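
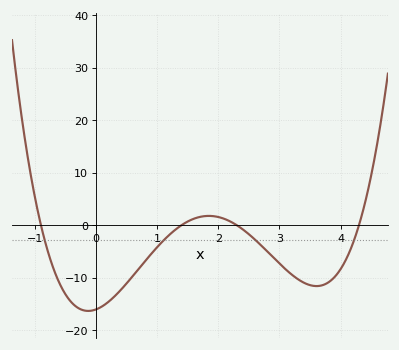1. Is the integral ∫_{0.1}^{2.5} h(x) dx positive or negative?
negative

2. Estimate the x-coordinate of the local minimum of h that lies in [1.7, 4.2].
3.6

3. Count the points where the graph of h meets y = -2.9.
4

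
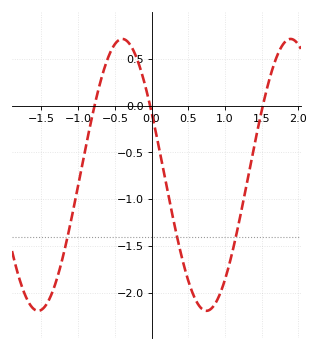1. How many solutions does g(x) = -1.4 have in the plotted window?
3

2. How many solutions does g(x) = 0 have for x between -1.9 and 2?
3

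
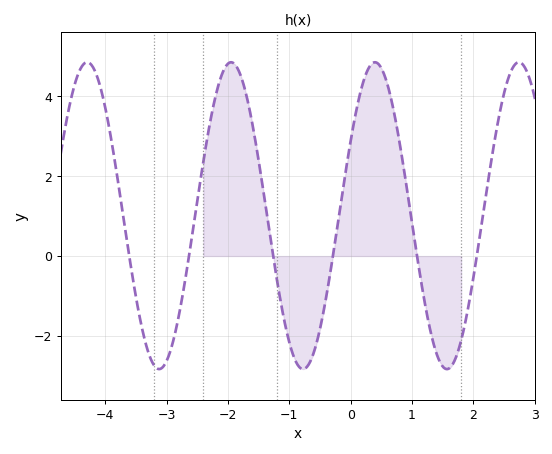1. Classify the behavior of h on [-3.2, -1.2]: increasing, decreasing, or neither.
neither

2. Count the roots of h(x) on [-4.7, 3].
6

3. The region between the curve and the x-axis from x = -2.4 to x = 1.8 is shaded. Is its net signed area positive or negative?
positive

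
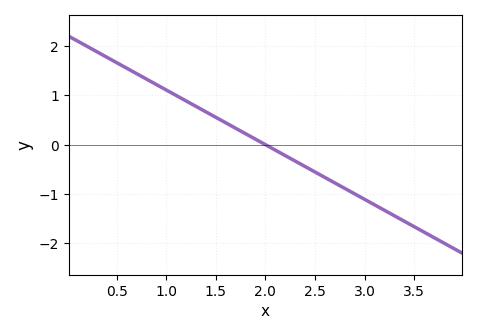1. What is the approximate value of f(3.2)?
-1.3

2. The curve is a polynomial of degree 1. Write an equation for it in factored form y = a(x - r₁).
y = -1.11(x - 2)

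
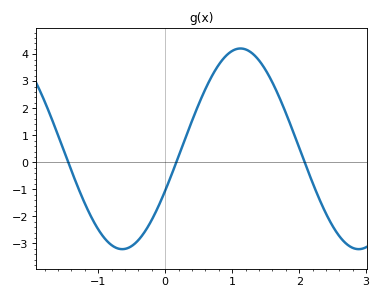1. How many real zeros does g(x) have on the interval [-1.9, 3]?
3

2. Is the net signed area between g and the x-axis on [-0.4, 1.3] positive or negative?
positive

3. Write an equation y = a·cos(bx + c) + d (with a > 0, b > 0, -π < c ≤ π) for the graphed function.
y = 3.71cos(1.8x - 2) + 0.5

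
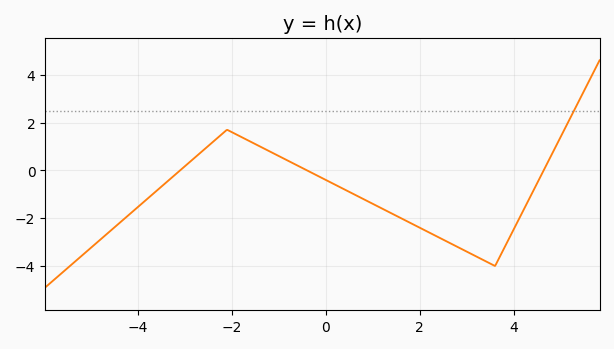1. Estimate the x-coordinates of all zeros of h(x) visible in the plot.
-3, -0.4, 4.6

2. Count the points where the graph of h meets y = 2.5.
1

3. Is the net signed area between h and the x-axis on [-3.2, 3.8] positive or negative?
negative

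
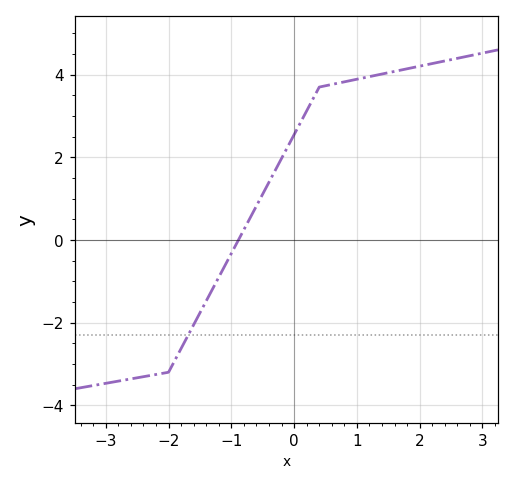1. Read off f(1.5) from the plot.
4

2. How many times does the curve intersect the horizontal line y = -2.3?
1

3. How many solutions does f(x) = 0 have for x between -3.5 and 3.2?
1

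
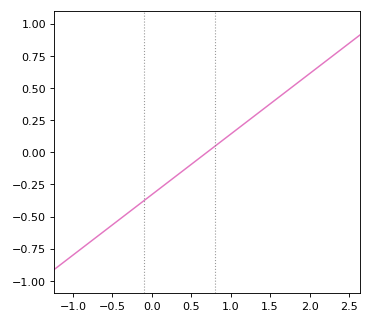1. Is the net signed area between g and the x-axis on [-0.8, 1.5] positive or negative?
negative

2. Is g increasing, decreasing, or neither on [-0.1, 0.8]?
increasing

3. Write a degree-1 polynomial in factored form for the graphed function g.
y = 0.47(x - 0.7)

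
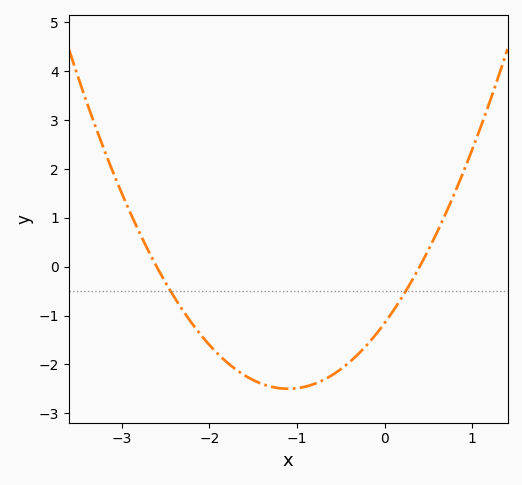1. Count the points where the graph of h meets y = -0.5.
2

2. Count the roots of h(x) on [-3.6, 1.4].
2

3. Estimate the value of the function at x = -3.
1.5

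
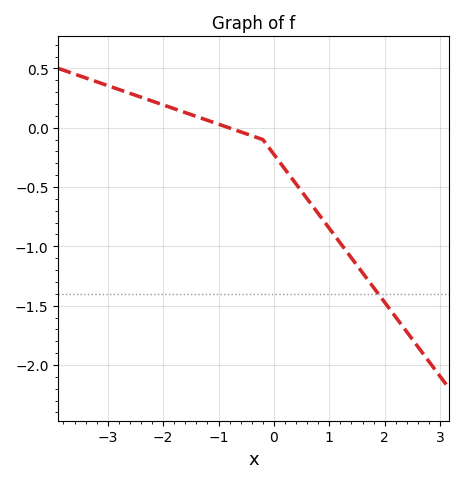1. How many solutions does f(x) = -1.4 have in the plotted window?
1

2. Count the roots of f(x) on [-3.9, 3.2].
1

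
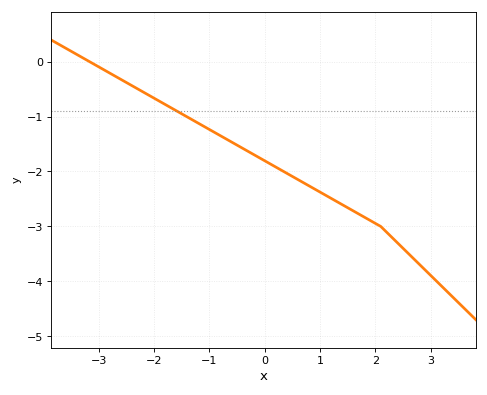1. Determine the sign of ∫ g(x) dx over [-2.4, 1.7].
negative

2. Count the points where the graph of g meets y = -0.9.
1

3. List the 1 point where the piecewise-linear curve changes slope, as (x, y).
(2.1, -3)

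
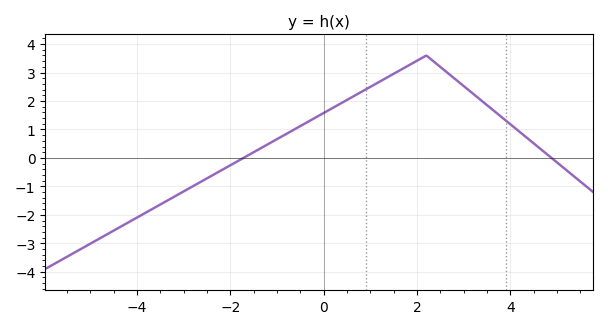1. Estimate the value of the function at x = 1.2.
2.68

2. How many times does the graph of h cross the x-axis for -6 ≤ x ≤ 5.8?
2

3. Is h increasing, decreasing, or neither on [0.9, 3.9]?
neither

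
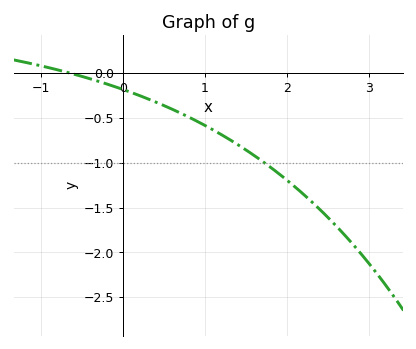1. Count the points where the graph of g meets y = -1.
1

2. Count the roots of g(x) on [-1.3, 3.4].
1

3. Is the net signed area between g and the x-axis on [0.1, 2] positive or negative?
negative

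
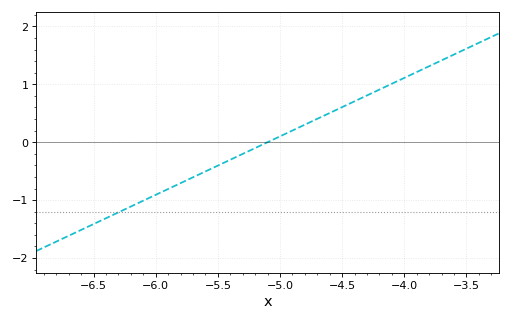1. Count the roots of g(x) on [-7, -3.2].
1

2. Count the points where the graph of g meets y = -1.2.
1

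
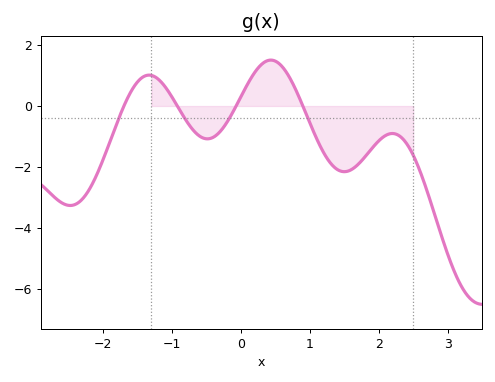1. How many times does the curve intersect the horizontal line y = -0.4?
4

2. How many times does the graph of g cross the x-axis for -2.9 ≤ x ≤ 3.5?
4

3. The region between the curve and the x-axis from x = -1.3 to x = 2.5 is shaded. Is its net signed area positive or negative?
negative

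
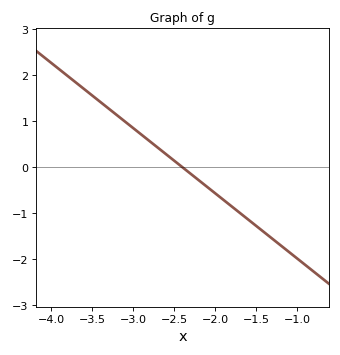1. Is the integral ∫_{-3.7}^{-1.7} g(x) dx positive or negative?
positive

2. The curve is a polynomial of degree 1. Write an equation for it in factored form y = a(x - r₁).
y = -1.42(x + 2.4)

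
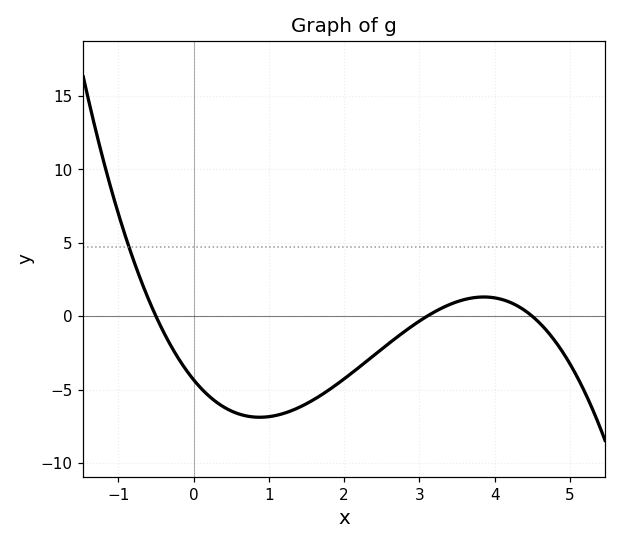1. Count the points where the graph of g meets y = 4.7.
1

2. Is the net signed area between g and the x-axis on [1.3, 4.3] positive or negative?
negative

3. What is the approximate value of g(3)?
-0.5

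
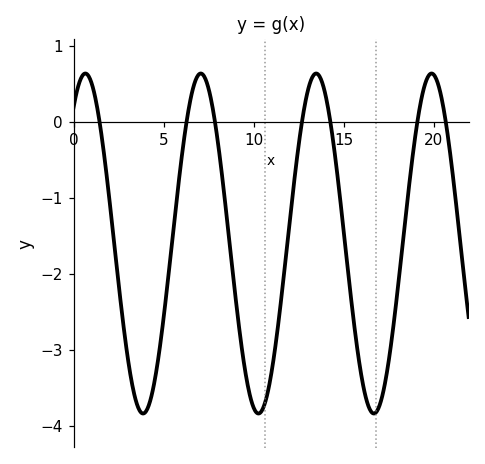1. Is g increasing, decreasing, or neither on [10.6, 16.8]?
neither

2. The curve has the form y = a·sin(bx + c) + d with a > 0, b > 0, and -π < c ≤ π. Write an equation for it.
y = 2.24sin(0.98x + 0.94) - 1.6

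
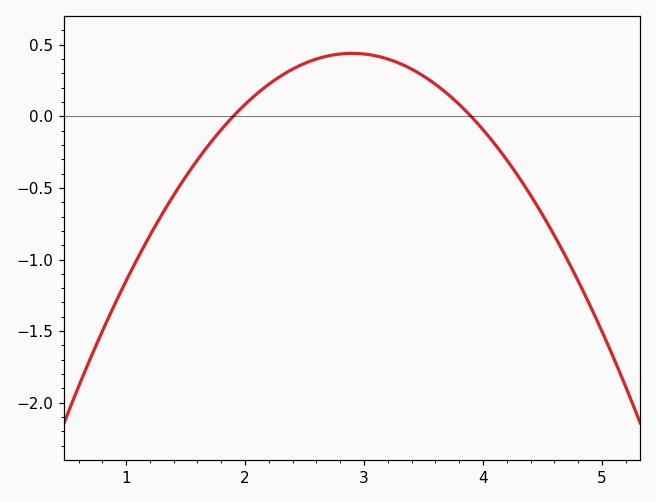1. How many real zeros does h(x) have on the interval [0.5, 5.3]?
2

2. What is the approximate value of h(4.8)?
-1.15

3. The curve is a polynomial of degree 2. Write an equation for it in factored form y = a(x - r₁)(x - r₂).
y = -0.44(x - 1.9)(x - 3.9)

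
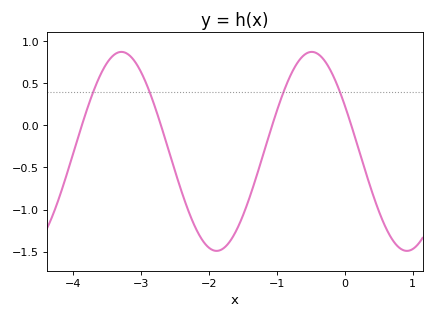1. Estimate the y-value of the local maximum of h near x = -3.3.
0.87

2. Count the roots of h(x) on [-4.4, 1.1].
4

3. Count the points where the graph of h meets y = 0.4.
4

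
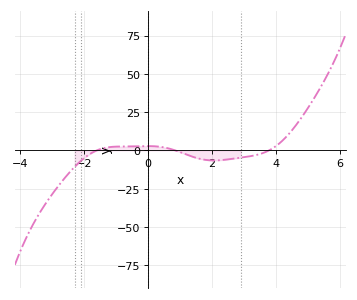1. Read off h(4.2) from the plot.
6.46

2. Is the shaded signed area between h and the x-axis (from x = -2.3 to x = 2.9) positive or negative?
negative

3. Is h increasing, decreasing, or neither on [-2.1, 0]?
increasing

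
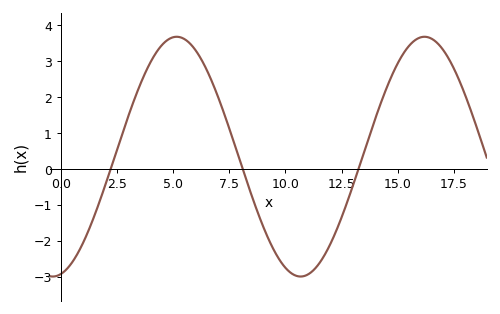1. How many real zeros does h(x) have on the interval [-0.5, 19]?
3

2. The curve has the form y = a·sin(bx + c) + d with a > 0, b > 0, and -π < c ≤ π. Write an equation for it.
y = 3.34sin(0.57x - 1.4) + 0.34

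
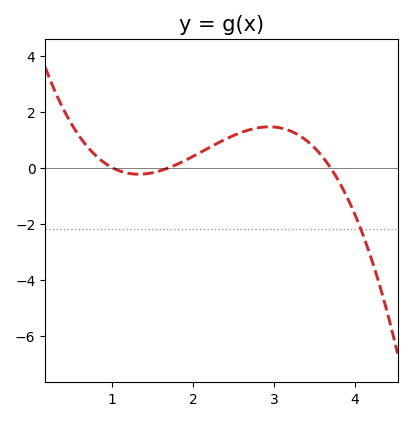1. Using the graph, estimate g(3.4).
1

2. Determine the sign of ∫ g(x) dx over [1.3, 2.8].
positive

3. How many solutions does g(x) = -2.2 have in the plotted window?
1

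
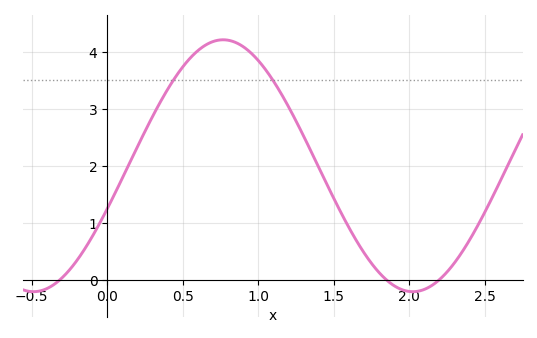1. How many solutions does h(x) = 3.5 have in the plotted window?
2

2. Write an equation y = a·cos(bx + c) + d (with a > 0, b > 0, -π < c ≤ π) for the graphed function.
y = 2.21cos(2.5x - 1.9) + 2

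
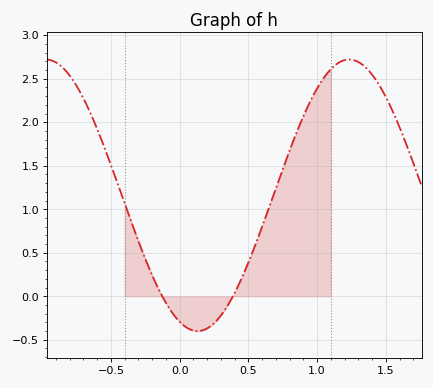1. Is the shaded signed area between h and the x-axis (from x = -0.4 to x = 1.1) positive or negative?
positive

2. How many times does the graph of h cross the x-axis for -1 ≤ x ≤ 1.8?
2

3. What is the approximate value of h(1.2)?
2.71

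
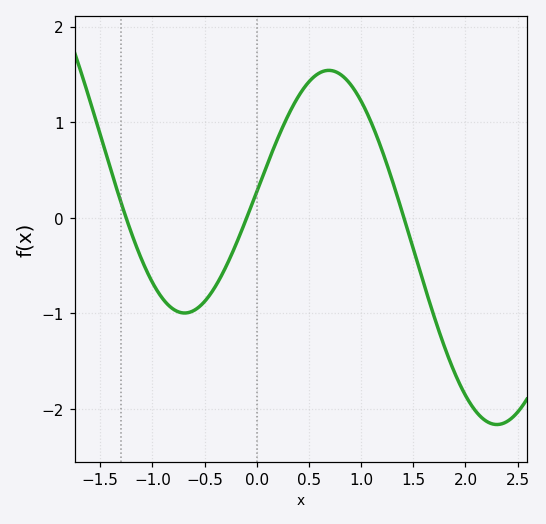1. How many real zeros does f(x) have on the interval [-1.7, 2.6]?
3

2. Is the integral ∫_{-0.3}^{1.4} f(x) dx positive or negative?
positive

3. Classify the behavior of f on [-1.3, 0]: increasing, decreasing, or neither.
neither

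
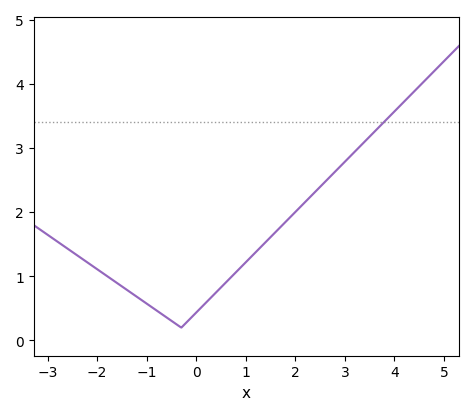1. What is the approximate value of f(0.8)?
1.1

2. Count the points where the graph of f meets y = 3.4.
1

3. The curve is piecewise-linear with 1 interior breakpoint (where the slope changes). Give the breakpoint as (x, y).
(-0.3, 0.2)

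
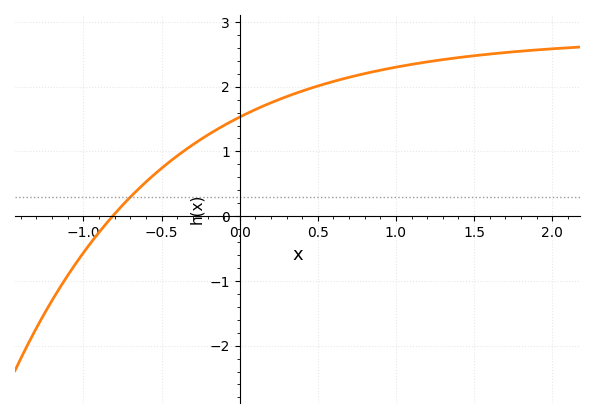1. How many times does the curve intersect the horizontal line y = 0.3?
1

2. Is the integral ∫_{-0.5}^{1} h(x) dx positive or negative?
positive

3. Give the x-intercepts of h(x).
-0.8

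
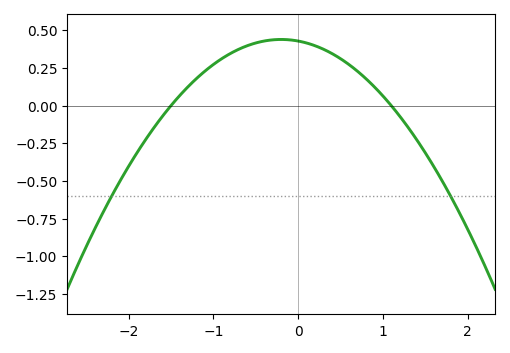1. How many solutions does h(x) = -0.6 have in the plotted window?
2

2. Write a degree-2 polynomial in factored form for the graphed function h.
y = -0.26(x + 1.5)(x - 1.1)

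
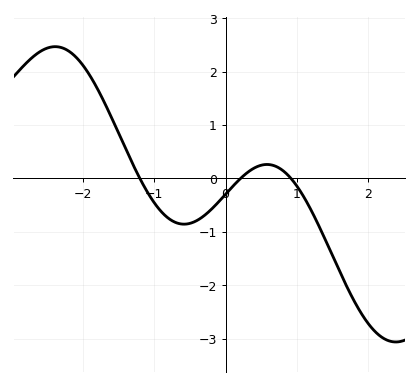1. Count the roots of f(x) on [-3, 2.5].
3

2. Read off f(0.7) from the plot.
0.231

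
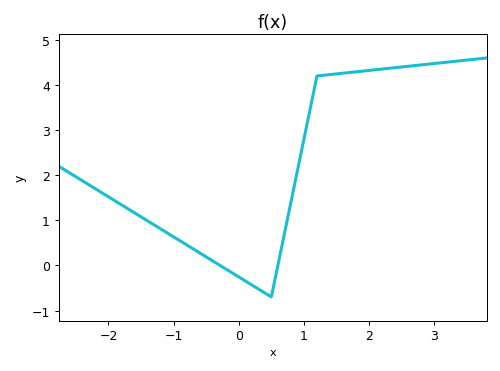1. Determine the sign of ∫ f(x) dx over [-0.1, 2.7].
positive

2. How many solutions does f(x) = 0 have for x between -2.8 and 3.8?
2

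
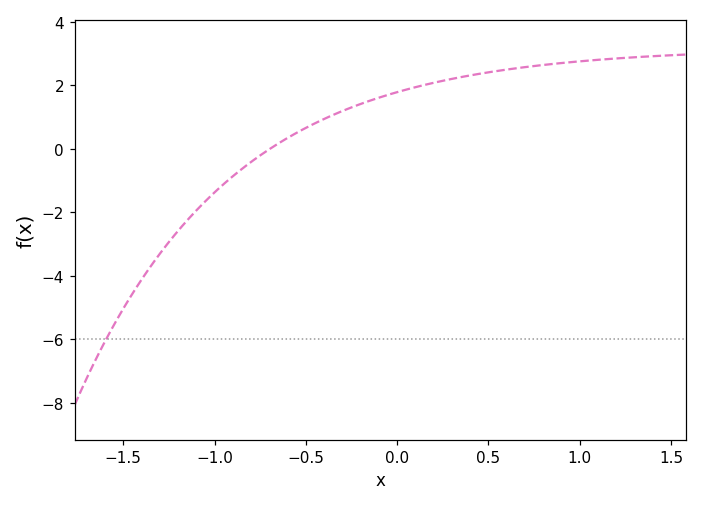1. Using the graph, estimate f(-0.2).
1.41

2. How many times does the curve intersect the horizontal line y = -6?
1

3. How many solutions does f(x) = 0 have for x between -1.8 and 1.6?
1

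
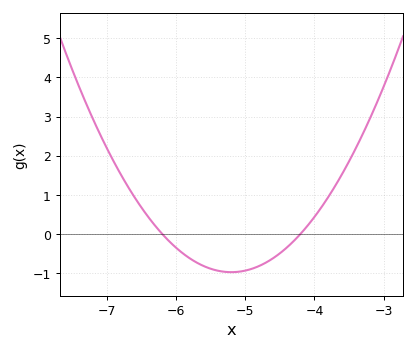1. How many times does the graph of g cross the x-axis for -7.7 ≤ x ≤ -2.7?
2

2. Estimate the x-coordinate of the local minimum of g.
-5.2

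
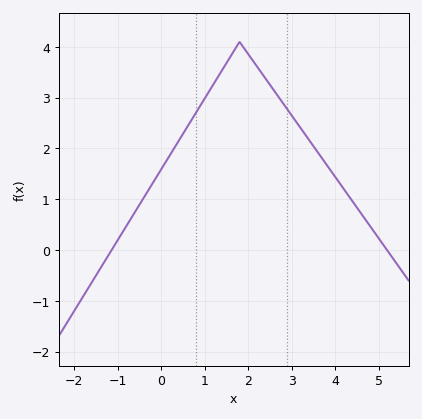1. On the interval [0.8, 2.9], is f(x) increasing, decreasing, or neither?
neither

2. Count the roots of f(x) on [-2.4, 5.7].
2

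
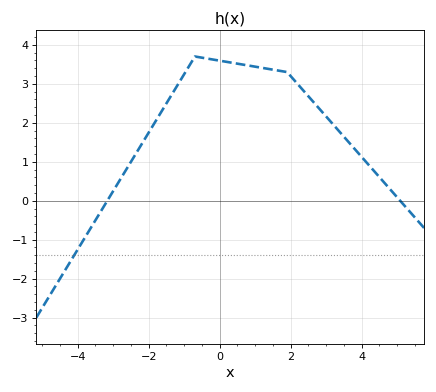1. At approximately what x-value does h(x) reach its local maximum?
-0.6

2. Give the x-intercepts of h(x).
-3.2, 5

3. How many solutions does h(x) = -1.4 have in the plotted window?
1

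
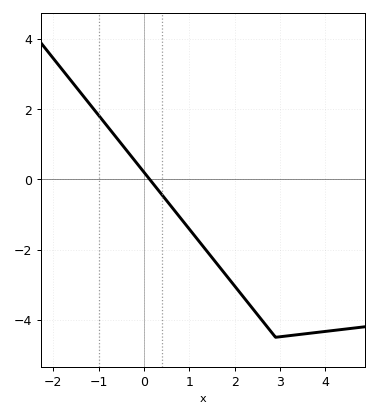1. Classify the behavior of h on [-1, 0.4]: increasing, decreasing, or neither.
decreasing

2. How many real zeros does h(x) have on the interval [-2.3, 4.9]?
1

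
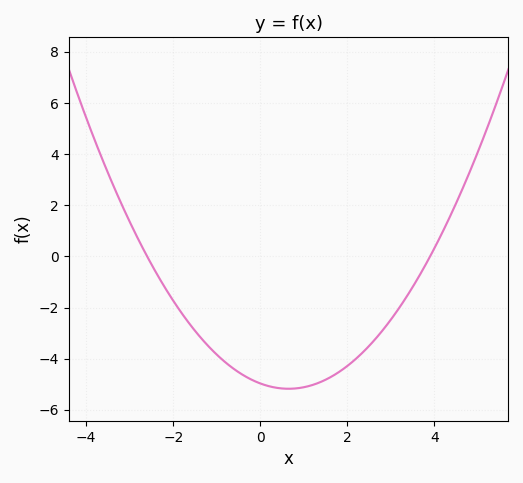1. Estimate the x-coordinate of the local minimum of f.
0.65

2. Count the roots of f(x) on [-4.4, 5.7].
2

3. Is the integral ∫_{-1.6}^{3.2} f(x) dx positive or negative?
negative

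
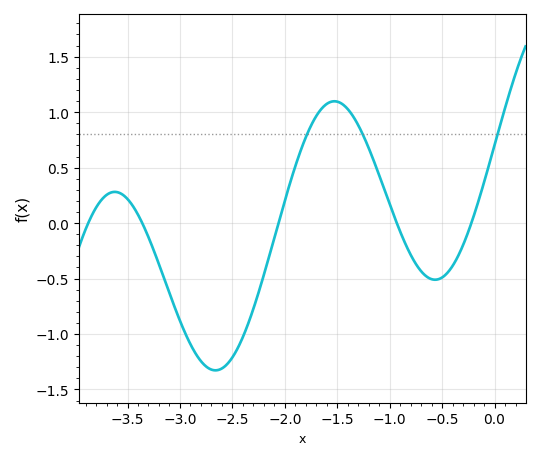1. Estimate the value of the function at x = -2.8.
-1.24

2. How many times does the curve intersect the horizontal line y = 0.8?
3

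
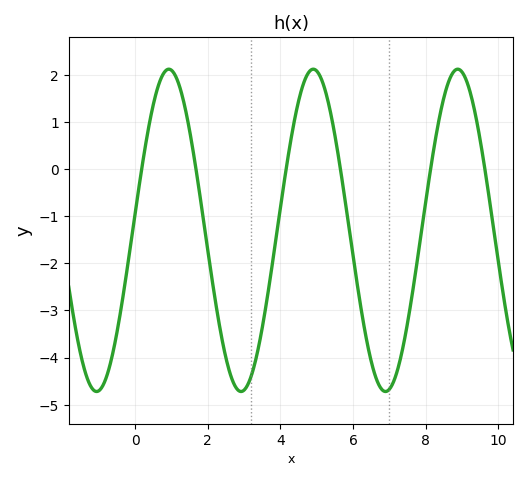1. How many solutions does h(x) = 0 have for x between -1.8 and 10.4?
6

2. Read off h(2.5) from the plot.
-4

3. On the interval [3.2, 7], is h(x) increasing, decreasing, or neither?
neither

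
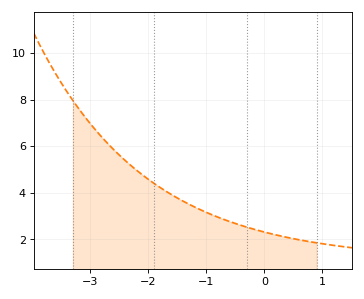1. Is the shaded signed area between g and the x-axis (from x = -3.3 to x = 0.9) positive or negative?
positive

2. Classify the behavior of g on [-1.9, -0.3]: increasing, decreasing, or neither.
decreasing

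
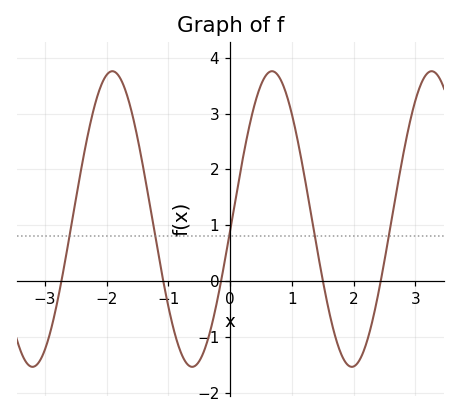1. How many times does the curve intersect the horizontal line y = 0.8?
5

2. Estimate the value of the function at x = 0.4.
3.17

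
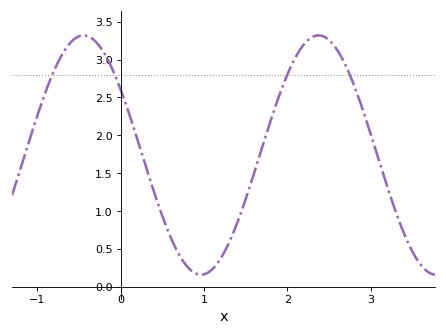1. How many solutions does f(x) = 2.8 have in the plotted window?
4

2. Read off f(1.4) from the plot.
0.846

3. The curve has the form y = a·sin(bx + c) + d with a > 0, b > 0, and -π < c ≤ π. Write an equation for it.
y = 1.58sin(2.23x + 2.56) + 1.74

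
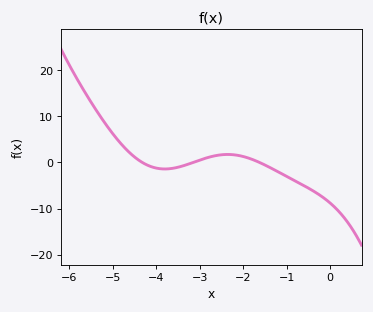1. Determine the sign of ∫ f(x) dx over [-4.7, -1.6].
positive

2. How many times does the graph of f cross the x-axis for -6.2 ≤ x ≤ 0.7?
3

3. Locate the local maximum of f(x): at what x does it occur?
-2.36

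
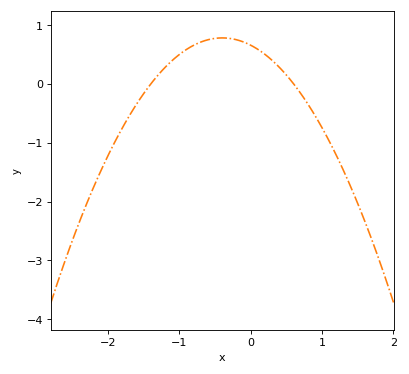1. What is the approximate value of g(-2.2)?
-1.7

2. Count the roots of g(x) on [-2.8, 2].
2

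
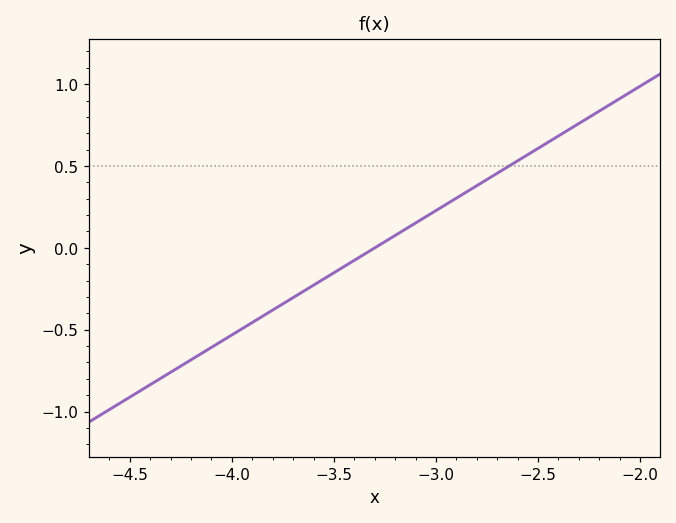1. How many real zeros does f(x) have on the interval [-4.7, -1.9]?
1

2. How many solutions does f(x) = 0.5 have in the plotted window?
1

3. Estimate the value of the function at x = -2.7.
0.456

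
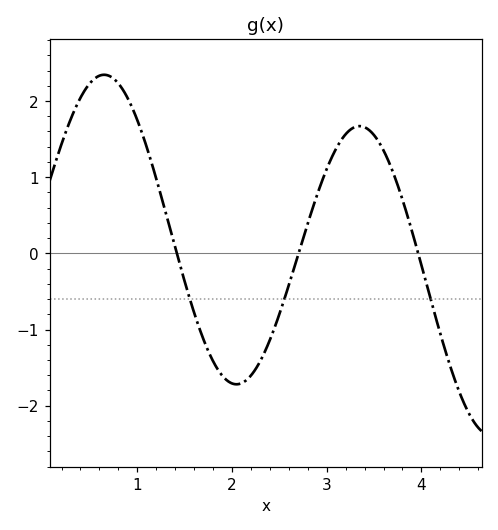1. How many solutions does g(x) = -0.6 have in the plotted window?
3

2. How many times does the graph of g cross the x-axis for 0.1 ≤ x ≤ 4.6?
3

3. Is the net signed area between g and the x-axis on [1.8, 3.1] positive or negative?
negative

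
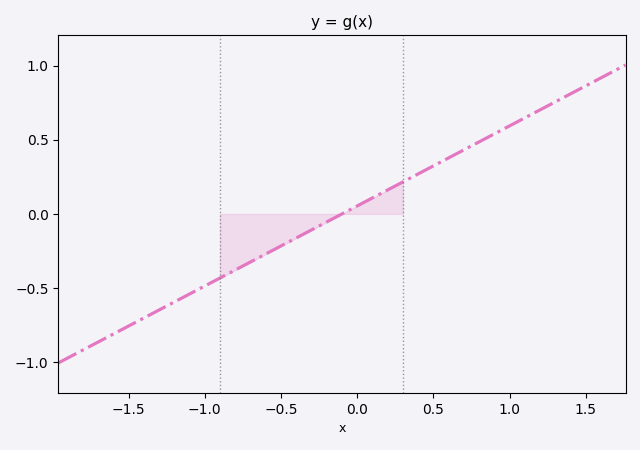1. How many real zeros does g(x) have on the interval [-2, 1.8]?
1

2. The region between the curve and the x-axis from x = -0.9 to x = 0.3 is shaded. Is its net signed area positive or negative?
negative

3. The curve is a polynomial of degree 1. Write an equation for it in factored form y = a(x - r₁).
y = 0.54(x + 0.1)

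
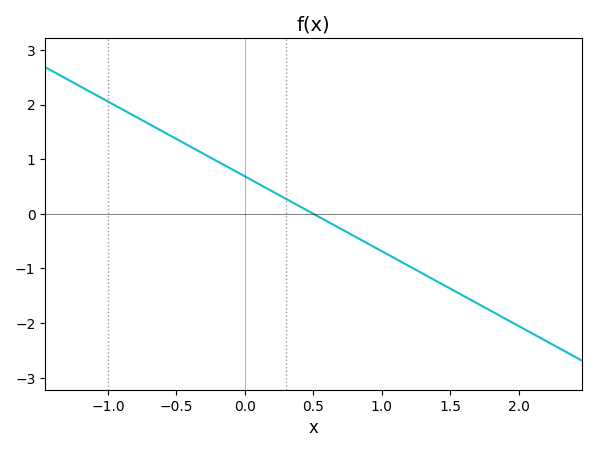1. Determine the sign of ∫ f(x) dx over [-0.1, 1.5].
negative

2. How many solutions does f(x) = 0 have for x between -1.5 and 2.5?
1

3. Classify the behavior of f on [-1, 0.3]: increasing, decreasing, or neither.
decreasing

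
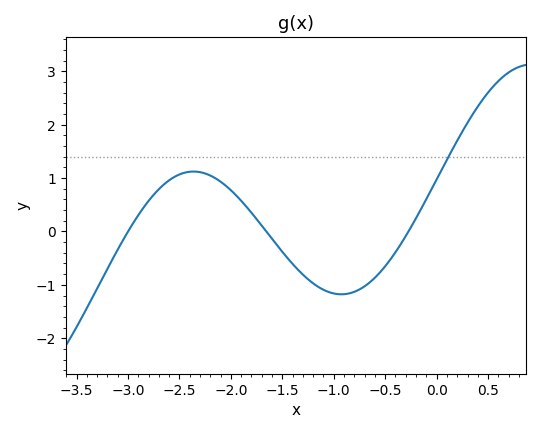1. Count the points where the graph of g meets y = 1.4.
1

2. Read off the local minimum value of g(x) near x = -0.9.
-1.18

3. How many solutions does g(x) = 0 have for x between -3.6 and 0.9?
3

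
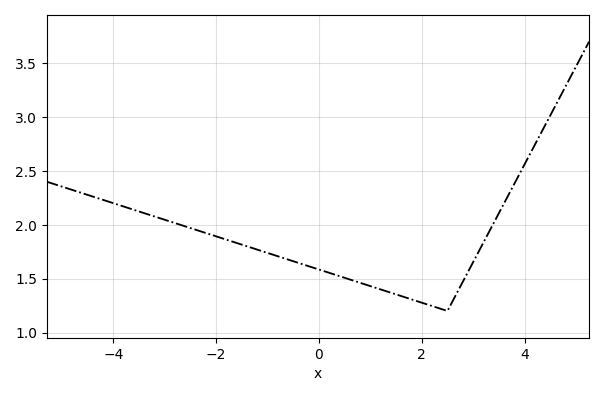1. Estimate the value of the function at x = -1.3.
1.79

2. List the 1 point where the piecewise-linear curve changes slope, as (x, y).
(2.5, 1.2)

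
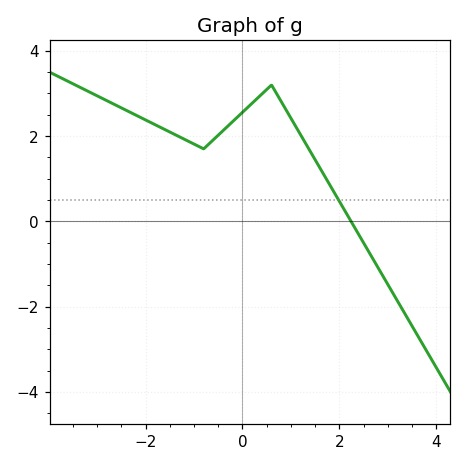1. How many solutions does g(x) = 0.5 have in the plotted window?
1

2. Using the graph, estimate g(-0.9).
1.76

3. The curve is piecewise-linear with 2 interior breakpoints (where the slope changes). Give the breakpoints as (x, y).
(-0.8, 1.7); (0.6, 3.2)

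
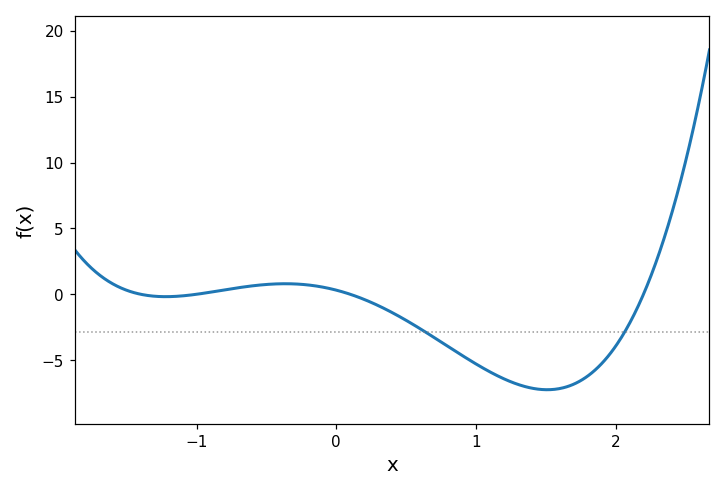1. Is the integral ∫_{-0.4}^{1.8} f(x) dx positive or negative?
negative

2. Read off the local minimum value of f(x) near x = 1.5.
-7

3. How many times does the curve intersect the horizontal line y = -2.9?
2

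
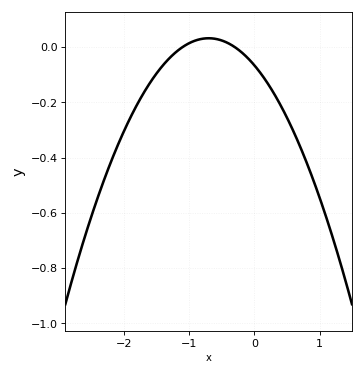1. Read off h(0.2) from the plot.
-0.13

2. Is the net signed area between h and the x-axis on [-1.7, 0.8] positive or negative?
negative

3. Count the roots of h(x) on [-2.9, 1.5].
2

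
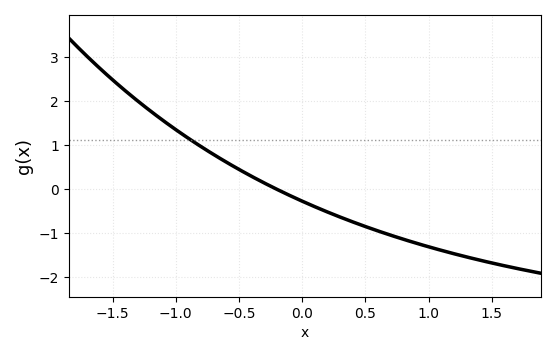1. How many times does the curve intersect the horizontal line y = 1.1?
1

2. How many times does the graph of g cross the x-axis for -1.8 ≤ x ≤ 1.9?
1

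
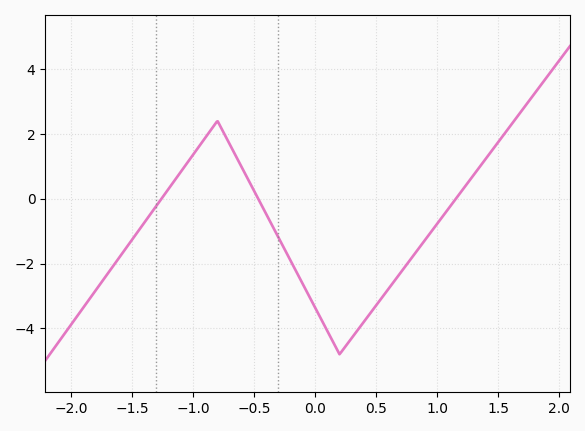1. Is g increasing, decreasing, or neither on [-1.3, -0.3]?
neither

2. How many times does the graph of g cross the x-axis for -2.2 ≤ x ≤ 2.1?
3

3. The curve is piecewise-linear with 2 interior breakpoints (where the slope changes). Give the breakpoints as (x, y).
(-0.8, 2.4); (0.2, -4.8)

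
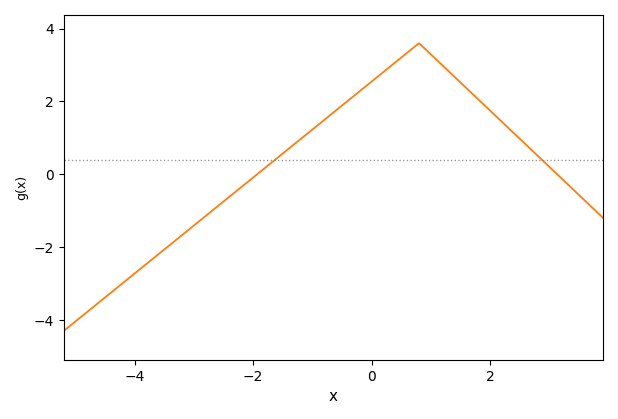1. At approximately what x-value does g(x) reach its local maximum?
0.799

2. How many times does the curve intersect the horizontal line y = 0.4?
2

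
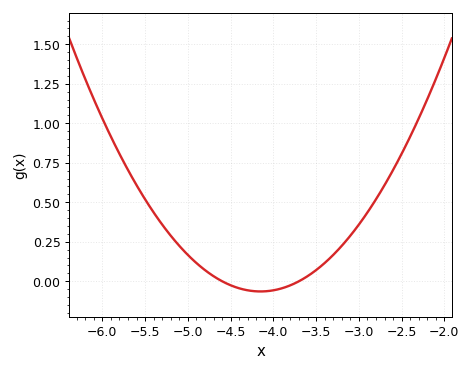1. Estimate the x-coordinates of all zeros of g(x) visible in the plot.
-4.6, -3.7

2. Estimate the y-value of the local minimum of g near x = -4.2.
-0.06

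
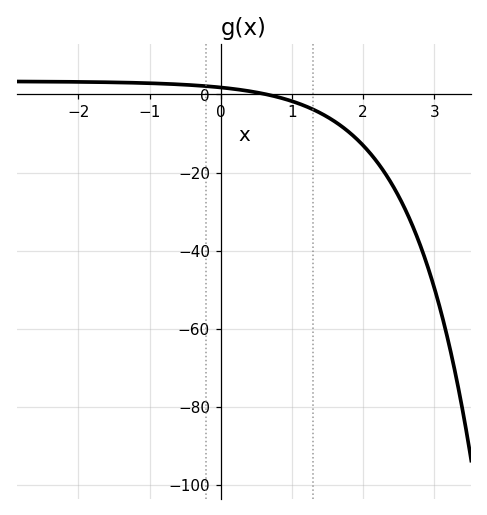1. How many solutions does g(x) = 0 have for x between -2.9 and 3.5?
1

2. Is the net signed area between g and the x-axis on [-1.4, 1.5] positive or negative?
positive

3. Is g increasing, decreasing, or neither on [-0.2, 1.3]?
decreasing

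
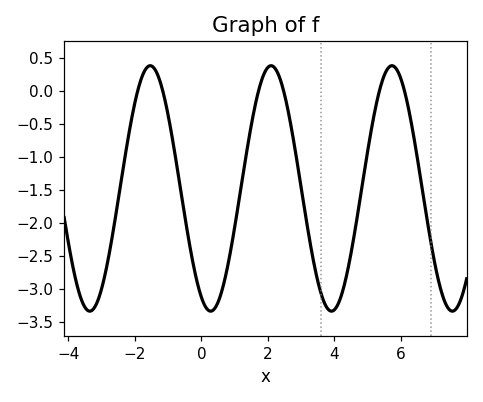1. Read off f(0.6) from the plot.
-3.05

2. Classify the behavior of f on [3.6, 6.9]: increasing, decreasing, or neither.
neither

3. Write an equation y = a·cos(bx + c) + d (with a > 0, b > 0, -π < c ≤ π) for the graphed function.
y = 1.86cos(1.7x + 2.7) - 1.48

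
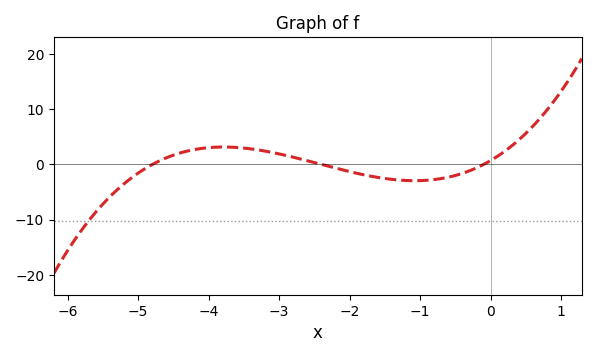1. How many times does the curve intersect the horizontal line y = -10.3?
1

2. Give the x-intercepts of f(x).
-4.8, -2.4, -0.1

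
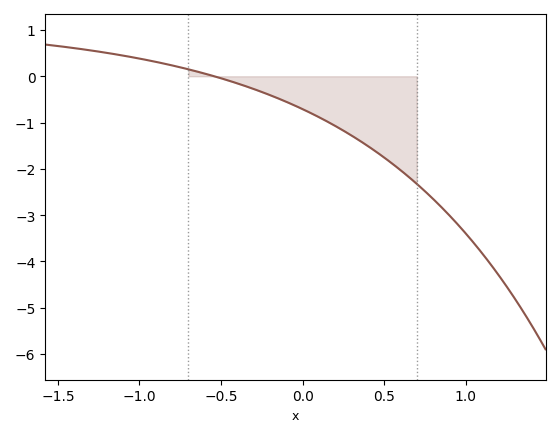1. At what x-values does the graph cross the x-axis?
-0.55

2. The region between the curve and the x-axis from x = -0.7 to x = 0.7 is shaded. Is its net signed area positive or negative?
negative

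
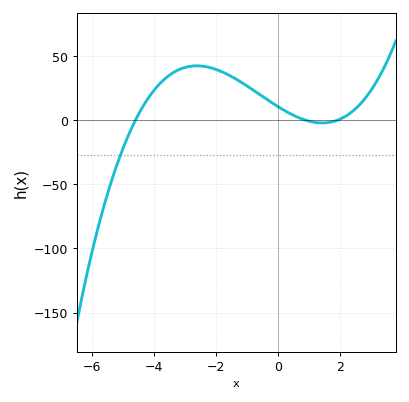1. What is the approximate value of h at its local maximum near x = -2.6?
45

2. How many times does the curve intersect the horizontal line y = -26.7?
1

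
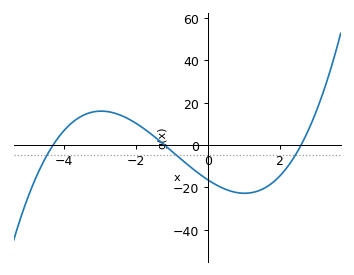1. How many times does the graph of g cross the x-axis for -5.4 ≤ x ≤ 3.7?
3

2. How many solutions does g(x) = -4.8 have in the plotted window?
3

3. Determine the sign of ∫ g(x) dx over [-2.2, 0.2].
negative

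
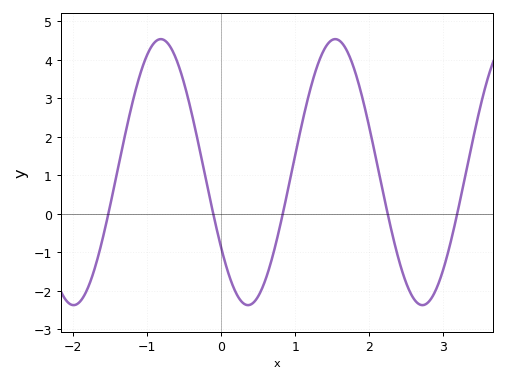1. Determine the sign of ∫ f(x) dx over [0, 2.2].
positive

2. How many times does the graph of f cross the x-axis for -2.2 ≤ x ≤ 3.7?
5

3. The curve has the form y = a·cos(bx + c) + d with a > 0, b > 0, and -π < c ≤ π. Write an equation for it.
y = 3.45cos(2.67x + 2.17) + 1.08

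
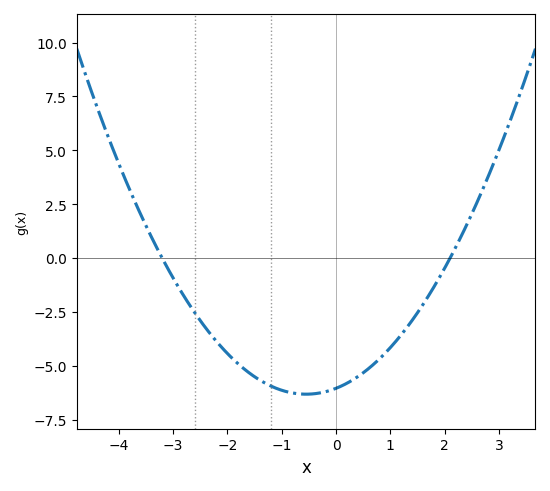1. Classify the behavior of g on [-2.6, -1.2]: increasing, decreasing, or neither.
decreasing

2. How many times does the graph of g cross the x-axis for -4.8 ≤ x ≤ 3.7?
2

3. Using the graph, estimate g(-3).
-0.918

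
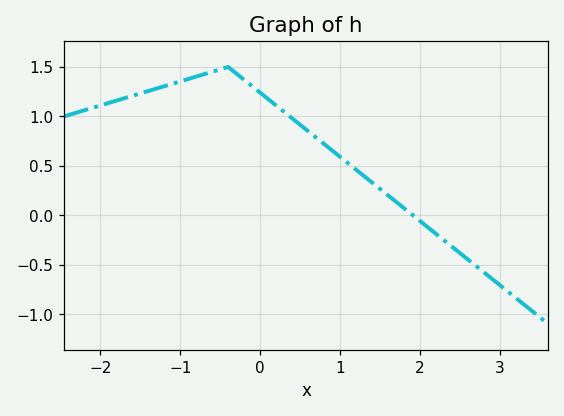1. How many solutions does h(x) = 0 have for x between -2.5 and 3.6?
1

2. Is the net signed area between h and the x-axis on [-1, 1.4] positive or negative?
positive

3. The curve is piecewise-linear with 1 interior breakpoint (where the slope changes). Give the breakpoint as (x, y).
(-0.4, 1.5)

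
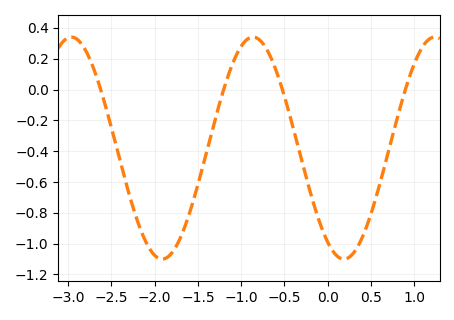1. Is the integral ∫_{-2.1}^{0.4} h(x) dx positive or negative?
negative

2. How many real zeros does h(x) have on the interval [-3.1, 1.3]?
4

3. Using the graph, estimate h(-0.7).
0.256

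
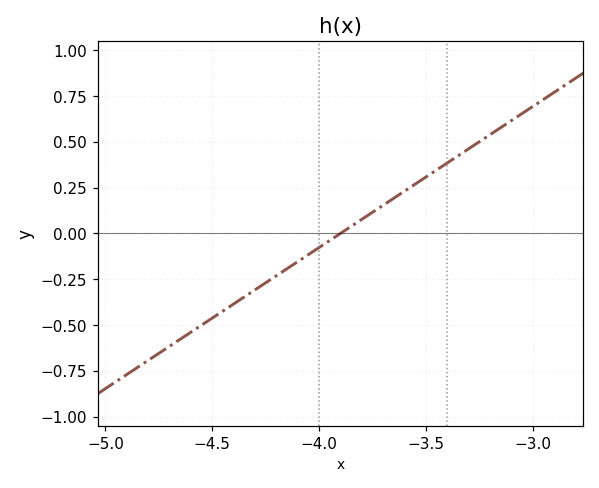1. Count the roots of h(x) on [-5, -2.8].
1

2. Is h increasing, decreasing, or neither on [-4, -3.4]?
increasing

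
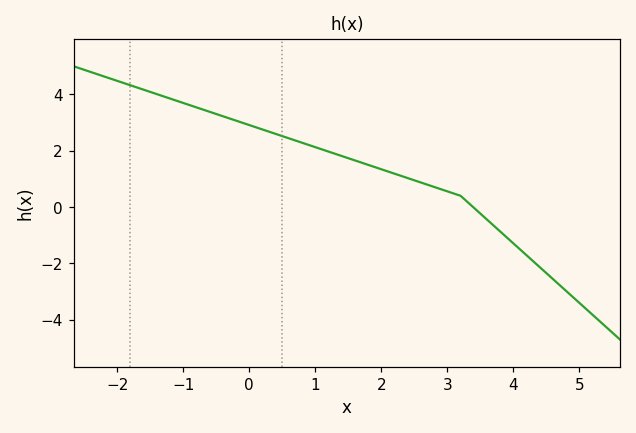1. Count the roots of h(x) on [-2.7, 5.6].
1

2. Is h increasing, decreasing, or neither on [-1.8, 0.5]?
decreasing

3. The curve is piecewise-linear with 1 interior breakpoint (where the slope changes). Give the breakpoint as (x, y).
(3.2, 0.4)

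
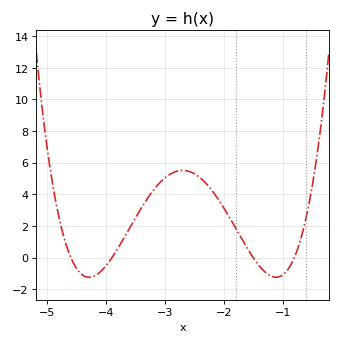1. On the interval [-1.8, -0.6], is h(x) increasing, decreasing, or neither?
neither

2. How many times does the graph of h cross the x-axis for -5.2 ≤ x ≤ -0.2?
4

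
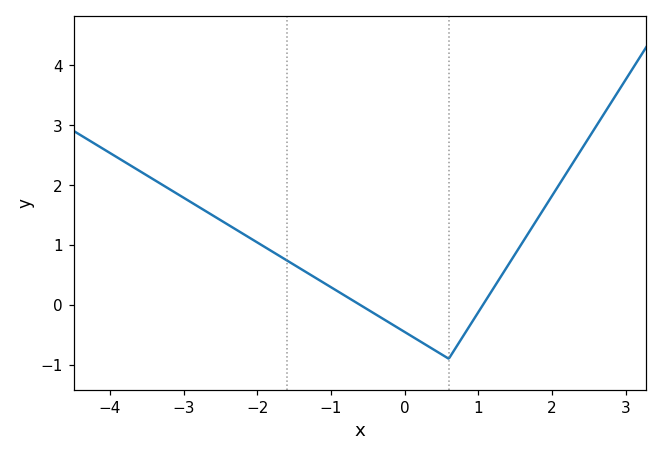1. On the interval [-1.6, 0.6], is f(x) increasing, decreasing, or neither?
decreasing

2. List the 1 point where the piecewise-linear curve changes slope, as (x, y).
(0.6, -0.9)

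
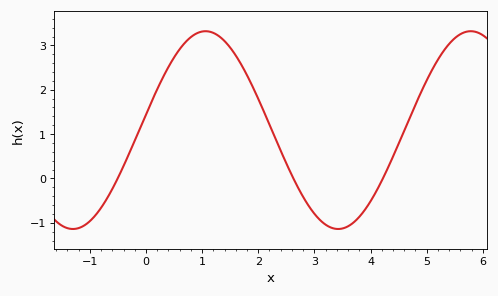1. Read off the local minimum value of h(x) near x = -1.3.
-1.1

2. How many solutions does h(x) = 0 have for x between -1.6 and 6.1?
3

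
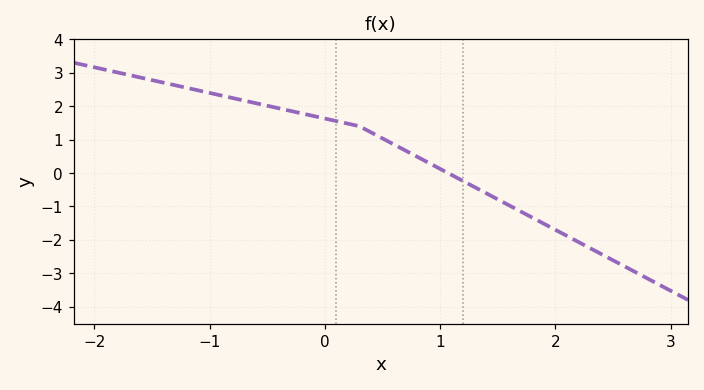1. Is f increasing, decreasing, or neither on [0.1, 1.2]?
decreasing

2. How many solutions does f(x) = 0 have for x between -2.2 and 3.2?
1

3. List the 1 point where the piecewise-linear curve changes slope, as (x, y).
(0.3, 1.4)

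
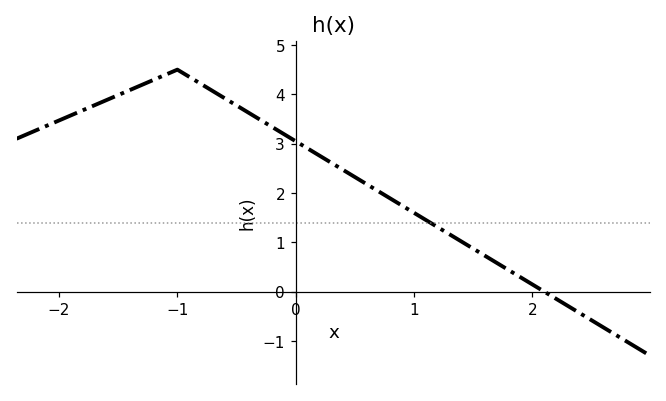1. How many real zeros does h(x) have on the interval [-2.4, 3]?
1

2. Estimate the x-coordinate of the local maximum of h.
-1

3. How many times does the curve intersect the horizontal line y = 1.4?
1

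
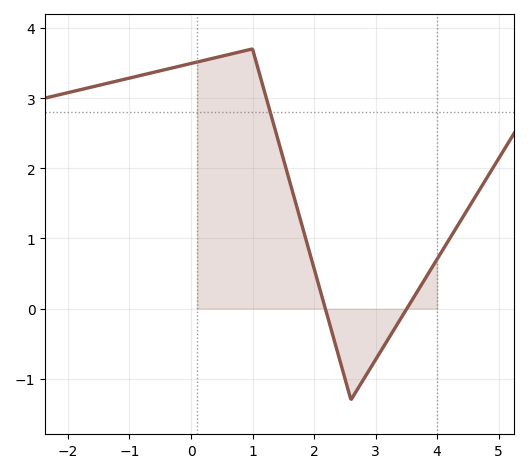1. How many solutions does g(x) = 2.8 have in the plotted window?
1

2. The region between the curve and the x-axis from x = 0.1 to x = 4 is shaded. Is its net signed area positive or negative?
positive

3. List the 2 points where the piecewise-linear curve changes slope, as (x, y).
(1, 3.7); (2.6, -1.3)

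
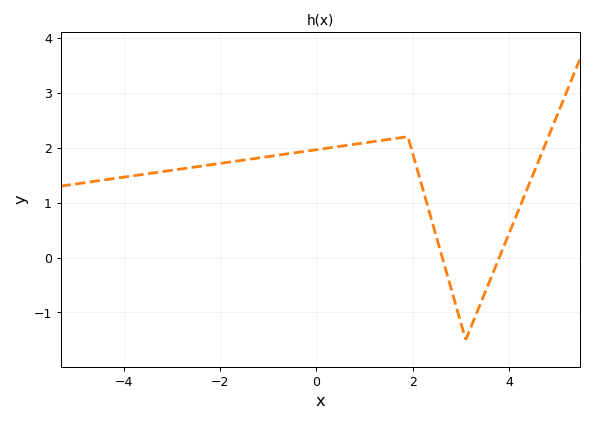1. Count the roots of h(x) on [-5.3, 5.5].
2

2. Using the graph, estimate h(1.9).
2.2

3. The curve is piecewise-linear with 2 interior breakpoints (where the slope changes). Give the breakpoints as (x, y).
(1.9, 2.2); (3.1, -1.5)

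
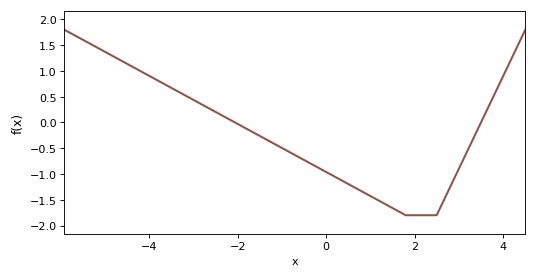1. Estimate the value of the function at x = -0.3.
-0.8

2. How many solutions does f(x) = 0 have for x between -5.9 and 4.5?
2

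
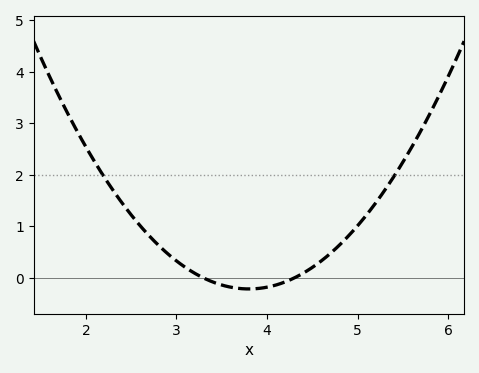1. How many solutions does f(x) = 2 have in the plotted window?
2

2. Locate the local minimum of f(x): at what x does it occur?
3.8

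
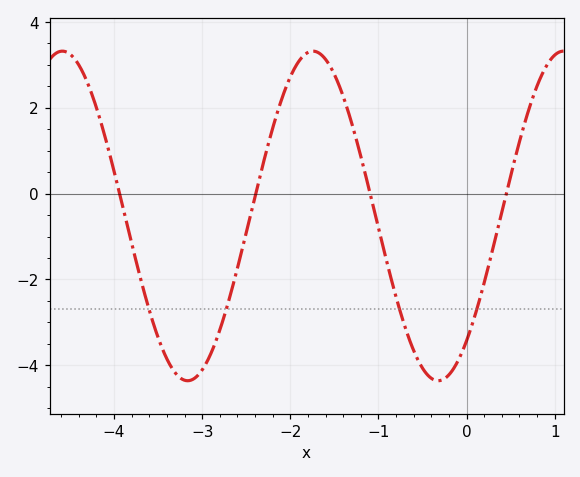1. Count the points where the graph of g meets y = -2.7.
4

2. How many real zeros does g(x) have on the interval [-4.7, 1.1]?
4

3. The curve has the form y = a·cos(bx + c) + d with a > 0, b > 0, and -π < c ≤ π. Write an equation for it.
y = 3.84cos(2.2x - 2.4) - 0.52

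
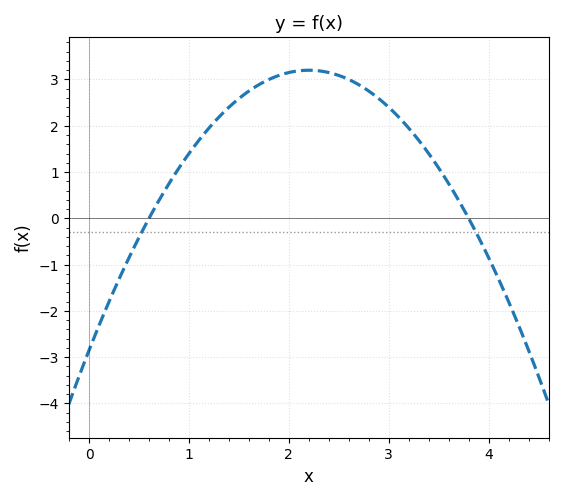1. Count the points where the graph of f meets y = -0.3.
2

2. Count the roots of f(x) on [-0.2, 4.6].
2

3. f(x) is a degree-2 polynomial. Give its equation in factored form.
y = -1.25(x - 0.6)(x - 3.8)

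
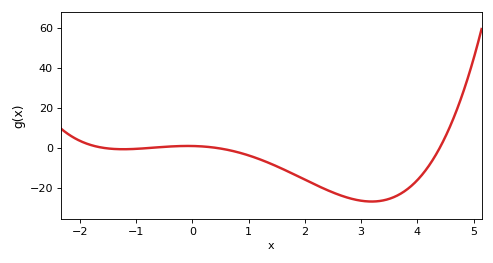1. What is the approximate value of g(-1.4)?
0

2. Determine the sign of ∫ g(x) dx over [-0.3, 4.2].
negative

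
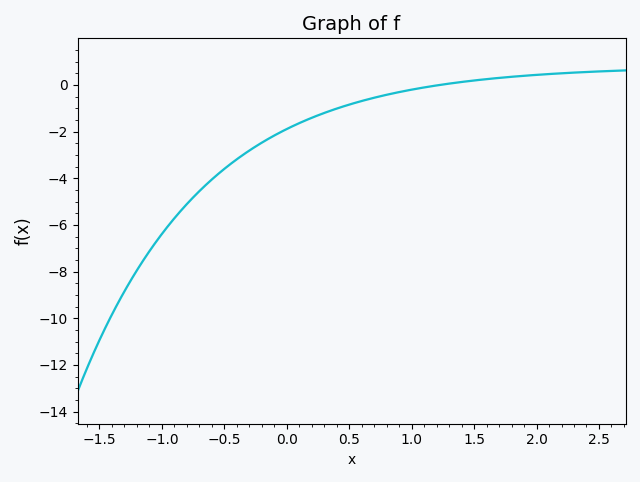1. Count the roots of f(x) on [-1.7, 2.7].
1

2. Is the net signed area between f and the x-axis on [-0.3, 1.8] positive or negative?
negative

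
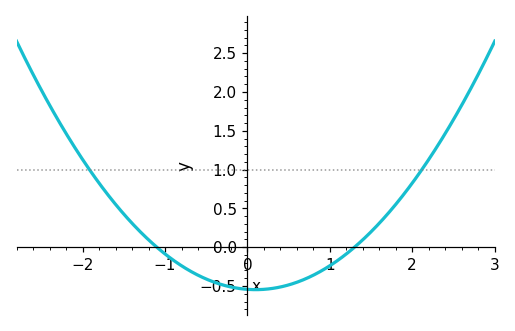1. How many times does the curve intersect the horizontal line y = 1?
2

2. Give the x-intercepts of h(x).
-1.1, 1.3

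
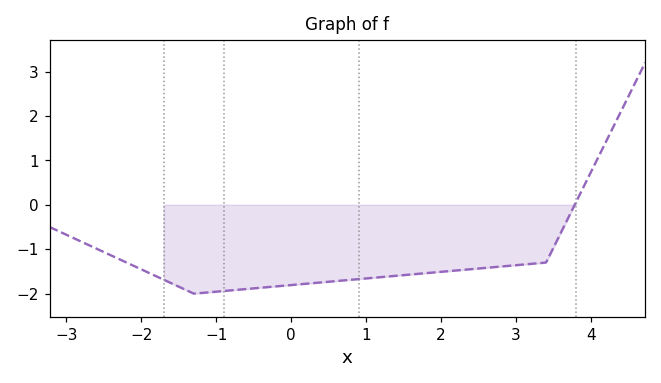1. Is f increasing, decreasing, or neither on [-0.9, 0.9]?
increasing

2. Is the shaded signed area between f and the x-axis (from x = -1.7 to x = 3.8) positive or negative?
negative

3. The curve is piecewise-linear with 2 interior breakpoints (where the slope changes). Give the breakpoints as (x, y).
(-1.3, -2); (3.4, -1.3)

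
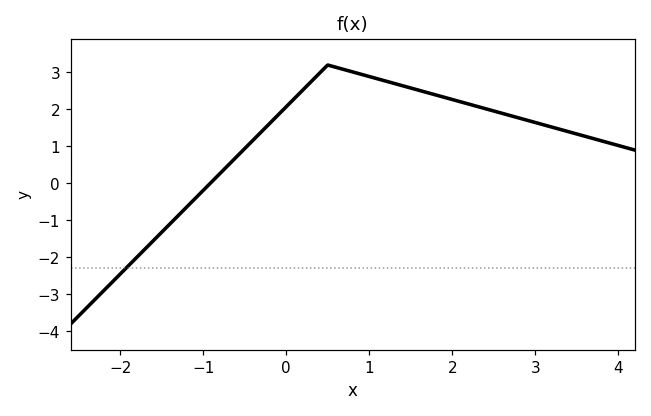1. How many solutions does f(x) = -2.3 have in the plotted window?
1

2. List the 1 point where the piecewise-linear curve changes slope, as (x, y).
(0.5, 3.2)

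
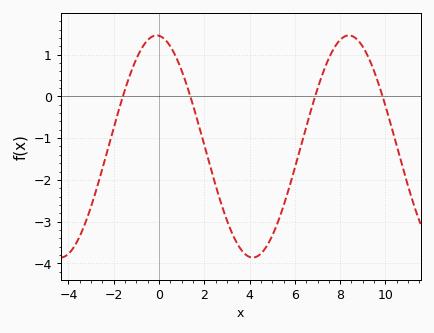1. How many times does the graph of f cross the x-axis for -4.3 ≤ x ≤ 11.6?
4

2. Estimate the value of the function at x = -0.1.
1.5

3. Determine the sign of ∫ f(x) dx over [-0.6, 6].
negative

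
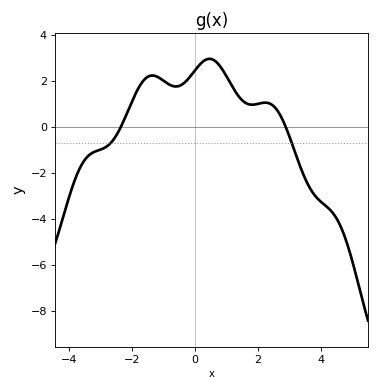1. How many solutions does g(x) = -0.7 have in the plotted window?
2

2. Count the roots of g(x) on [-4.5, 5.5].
2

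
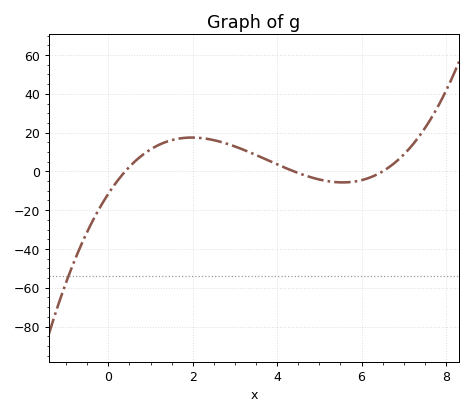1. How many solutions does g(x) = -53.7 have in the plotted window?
1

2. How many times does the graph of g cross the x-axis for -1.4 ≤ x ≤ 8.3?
3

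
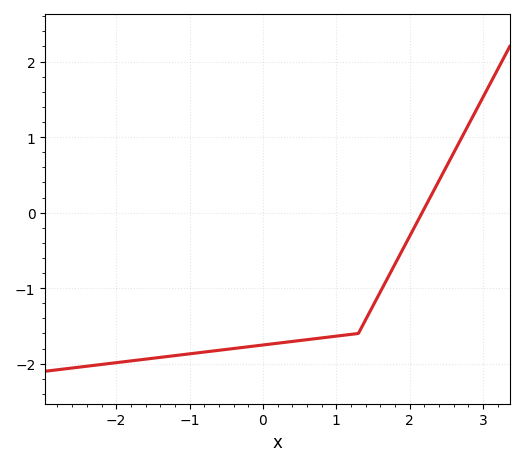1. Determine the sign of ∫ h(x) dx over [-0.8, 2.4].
negative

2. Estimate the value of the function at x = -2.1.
-2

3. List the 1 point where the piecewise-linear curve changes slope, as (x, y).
(1.3, -1.6)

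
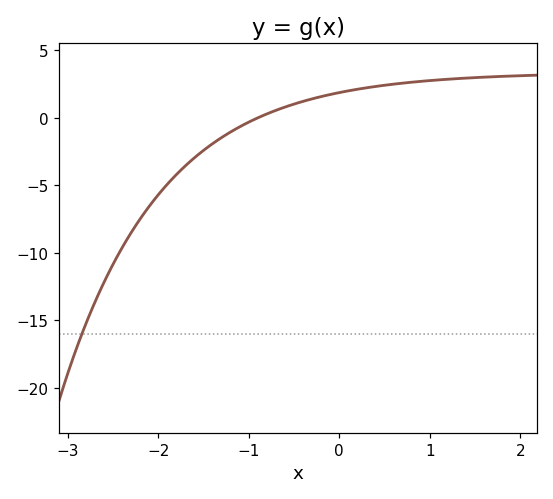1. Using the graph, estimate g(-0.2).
1.5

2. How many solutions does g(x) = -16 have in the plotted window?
1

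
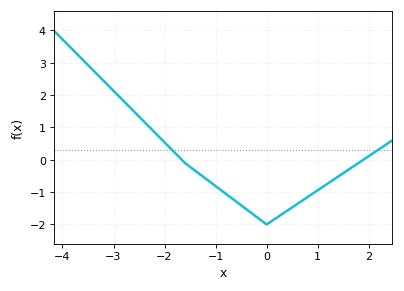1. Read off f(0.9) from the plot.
-1.05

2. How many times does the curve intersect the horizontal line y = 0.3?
2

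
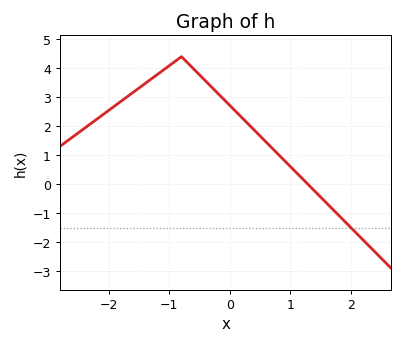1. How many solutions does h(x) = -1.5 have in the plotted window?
1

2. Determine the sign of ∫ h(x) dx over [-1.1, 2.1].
positive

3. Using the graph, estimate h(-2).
2.55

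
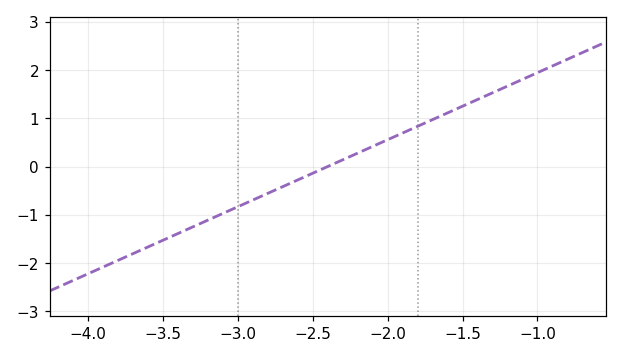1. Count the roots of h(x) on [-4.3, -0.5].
1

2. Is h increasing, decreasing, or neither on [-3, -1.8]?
increasing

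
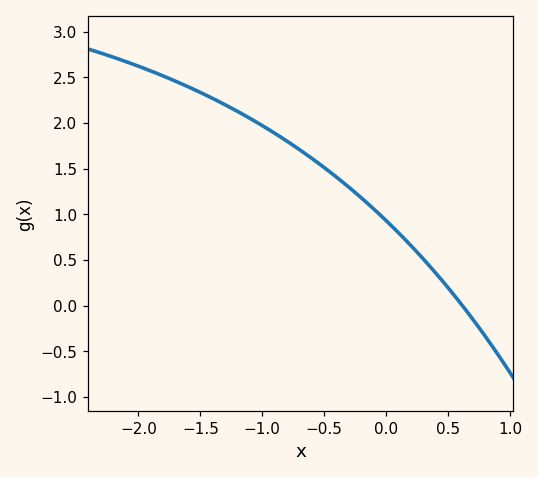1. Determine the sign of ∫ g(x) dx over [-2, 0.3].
positive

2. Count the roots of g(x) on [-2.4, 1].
1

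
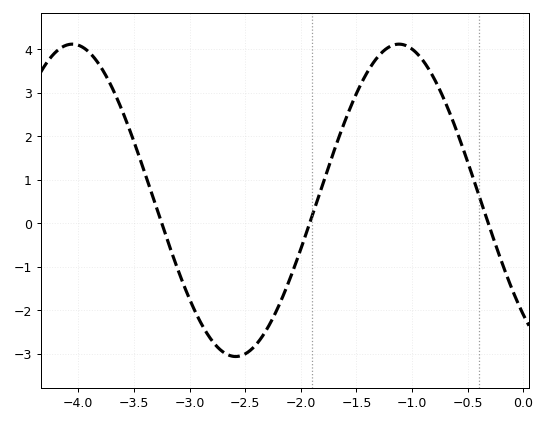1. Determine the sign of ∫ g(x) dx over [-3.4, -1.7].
negative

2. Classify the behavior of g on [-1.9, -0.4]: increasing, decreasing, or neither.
neither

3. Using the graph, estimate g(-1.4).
3.48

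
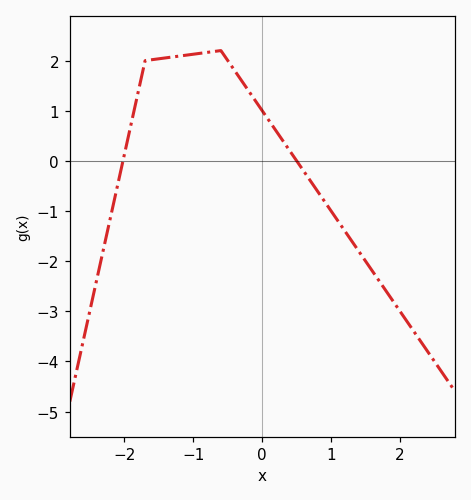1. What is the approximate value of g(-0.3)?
1.6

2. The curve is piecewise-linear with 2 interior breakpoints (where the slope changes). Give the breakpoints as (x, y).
(-1.7, 2); (-0.6, 2.2)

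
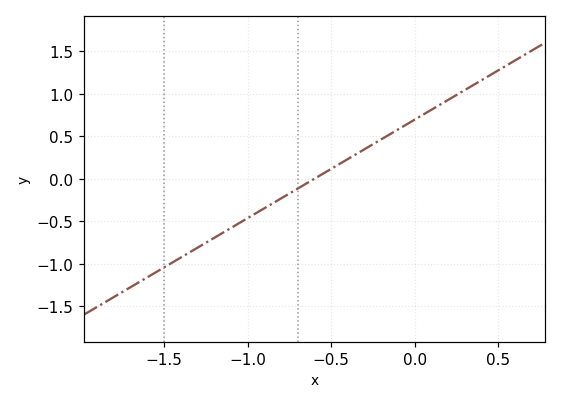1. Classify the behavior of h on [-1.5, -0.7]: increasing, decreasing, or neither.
increasing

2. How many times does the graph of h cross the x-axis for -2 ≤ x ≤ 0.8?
1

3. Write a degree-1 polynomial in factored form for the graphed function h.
y = 1.16(x + 0.6)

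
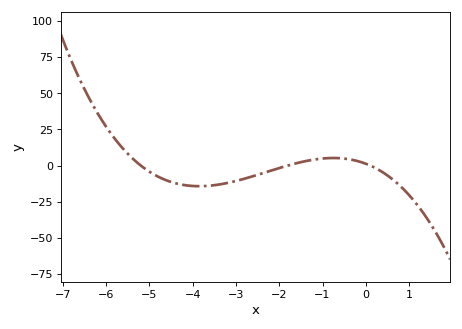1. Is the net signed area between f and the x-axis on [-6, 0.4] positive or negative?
negative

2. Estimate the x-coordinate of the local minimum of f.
-3.8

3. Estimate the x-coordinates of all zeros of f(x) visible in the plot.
-5.2, -1.8, 0.2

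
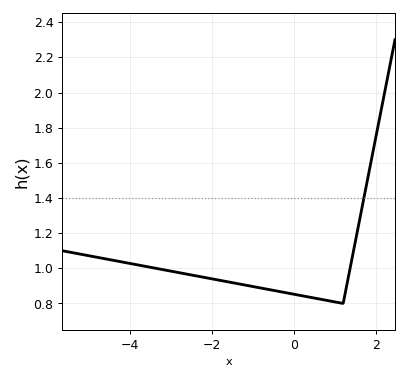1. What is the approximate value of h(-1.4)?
0.92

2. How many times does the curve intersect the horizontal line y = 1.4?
1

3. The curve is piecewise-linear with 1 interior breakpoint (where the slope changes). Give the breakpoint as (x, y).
(1.2, 0.8)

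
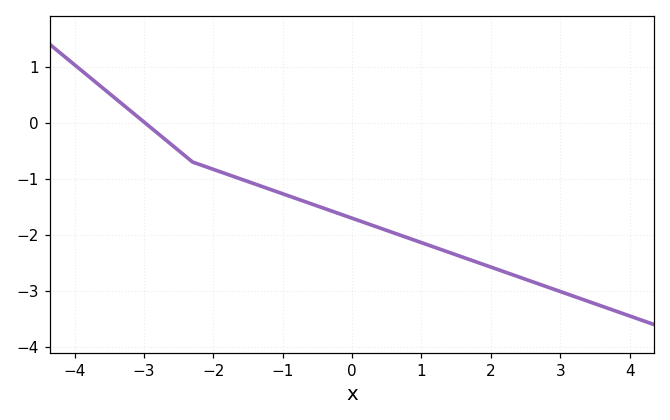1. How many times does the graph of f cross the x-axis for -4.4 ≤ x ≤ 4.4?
1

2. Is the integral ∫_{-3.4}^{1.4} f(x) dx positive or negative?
negative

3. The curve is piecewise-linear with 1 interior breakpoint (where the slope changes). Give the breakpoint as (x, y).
(-2.3, -0.7)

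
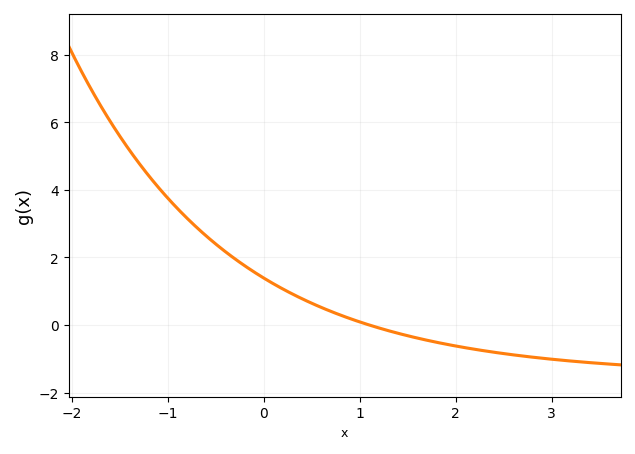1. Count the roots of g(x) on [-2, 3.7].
1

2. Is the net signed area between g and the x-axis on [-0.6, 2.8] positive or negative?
positive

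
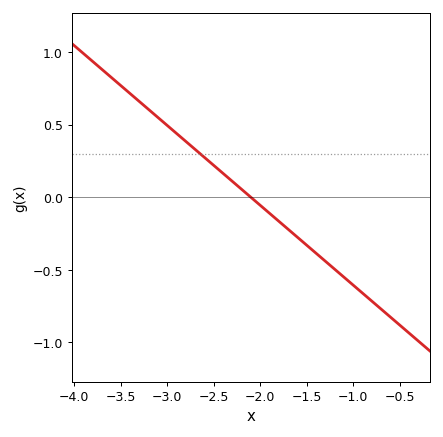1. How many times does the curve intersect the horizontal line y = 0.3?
1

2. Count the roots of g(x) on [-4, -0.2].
1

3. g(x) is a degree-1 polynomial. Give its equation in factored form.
y = -0.55(x + 2.1)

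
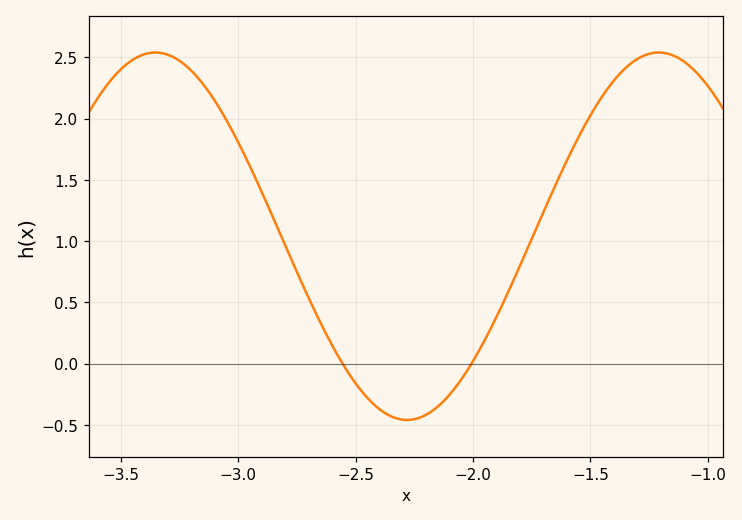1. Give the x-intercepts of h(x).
-2.55, -2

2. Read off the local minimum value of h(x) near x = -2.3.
-0.45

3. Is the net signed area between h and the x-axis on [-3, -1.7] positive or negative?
positive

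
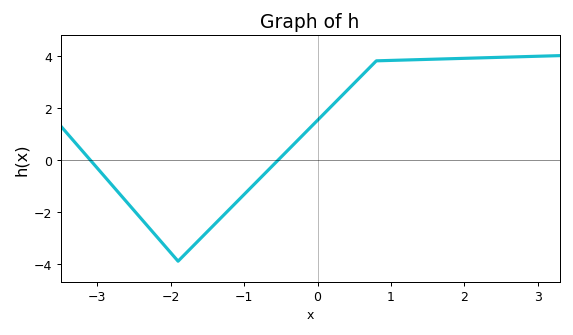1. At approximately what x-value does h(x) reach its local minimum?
-1.9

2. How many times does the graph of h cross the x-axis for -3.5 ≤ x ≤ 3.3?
2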